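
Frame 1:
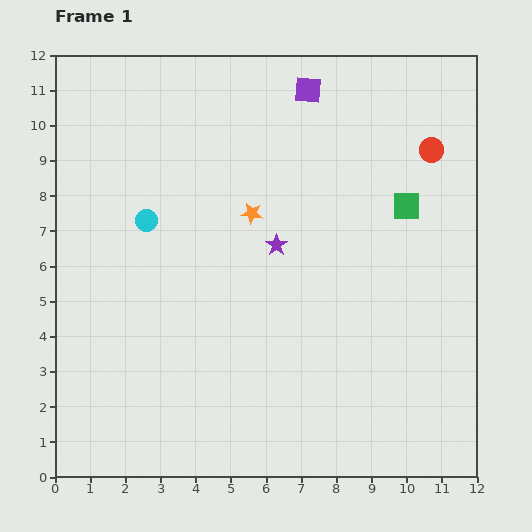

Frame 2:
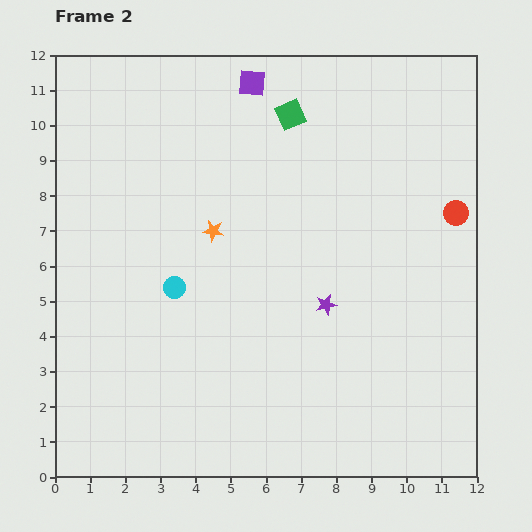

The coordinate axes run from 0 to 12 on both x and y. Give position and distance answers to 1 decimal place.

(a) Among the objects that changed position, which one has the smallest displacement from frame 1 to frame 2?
the orange star

(moved 1.2)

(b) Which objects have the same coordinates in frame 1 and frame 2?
none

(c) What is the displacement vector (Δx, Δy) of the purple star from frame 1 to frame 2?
(1.4, -1.7)

The purple star was at (6.3, 6.6) in frame 1 and (7.7, 4.9) in frame 2.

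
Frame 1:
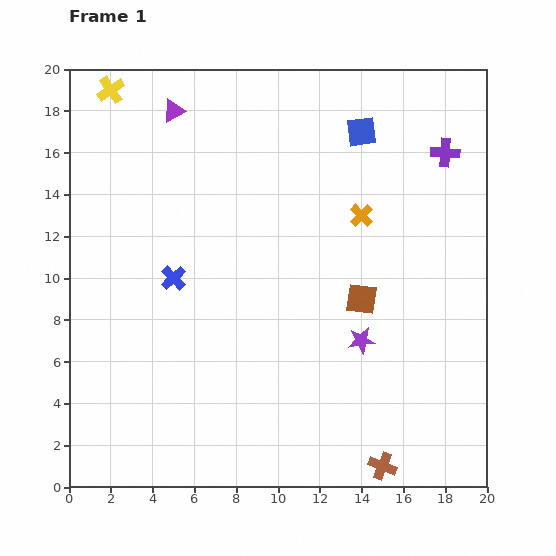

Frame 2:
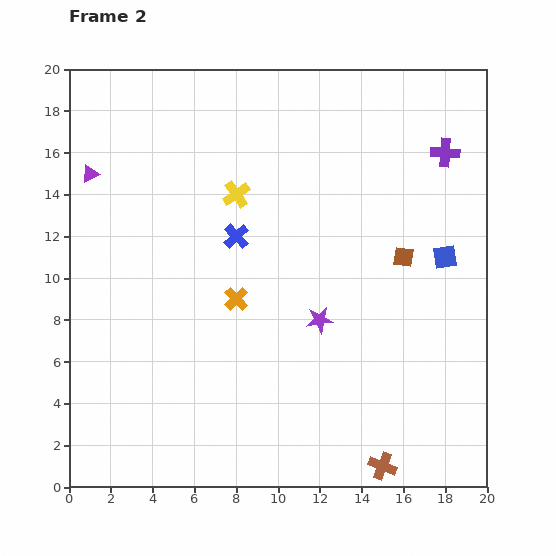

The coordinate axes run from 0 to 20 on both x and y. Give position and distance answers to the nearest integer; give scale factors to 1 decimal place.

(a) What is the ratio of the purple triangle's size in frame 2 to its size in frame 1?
0.8×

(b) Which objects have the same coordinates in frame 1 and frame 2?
the brown cross, the purple cross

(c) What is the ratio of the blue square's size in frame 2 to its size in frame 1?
0.8×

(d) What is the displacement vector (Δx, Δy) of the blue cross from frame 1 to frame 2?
(3, 2)

The blue cross was at (5, 10) in frame 1 and (8, 12) in frame 2.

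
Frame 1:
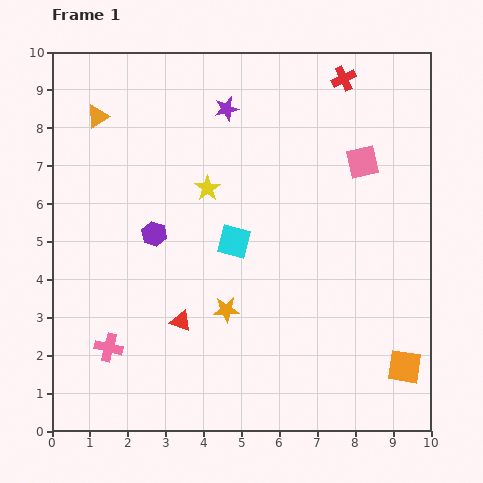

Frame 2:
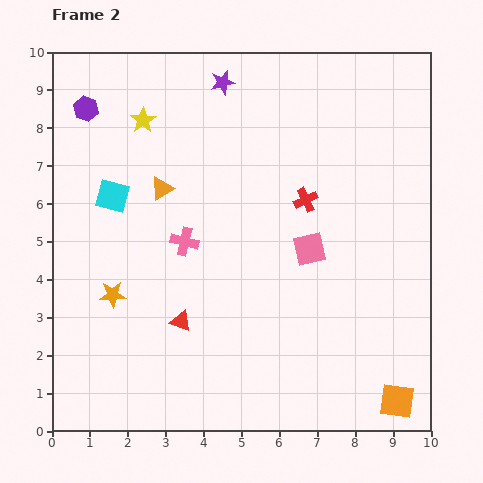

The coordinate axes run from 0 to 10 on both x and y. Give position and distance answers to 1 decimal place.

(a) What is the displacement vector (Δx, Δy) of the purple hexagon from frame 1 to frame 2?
(-1.8, 3.3)

The purple hexagon was at (2.7, 5.2) in frame 1 and (0.9, 8.5) in frame 2.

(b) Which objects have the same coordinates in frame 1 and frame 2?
the red triangle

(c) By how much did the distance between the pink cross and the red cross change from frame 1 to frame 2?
-6.0

Distance in frame 1: 9.4. Distance in frame 2: 3.4.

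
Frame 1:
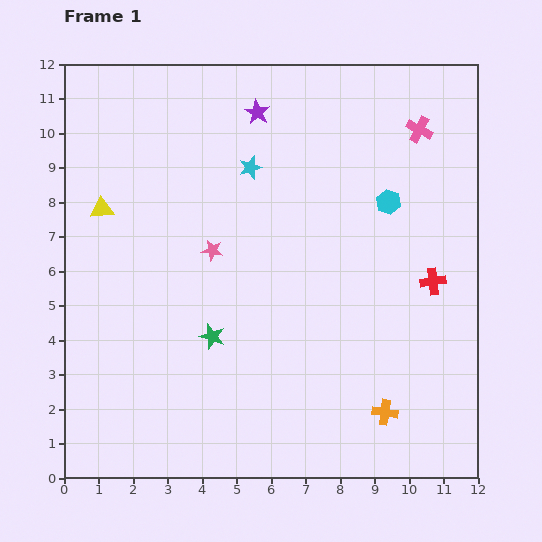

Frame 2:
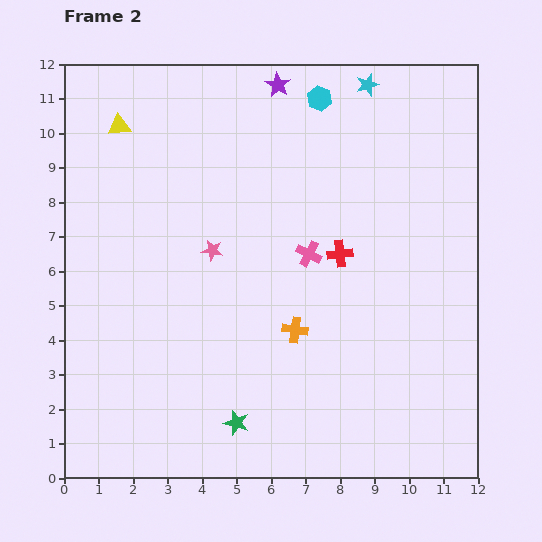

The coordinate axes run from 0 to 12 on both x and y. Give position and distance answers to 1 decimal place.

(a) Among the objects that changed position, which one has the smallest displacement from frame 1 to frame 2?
the purple star

(moved 1.0)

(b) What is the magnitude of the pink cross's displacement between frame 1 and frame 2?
4.8

The pink cross moved from (10.3, 10.1) to (7.1, 6.5), a distance of √(3.2² + 3.6²) ≈ 4.8.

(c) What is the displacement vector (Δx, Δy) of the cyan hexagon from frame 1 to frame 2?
(-2.0, 3.0)

The cyan hexagon was at (9.4, 8.0) in frame 1 and (7.4, 11.0) in frame 2.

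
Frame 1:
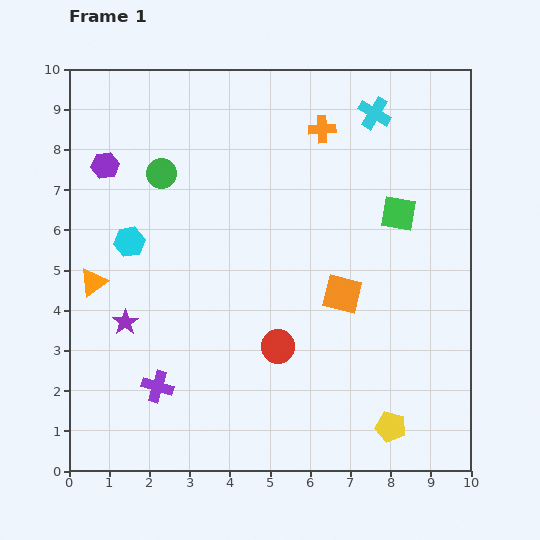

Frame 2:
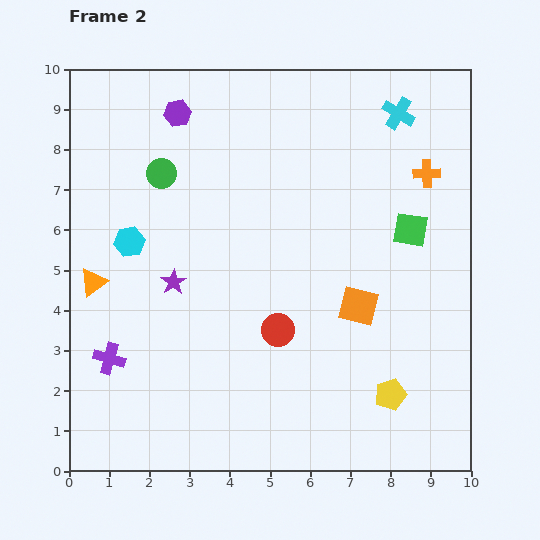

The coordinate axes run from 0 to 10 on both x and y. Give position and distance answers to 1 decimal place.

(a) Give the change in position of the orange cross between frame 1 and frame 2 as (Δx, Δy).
(2.6, -1.1)

The orange cross was at (6.3, 8.5) in frame 1 and (8.9, 7.4) in frame 2.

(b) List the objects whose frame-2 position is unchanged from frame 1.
the orange triangle, the cyan hexagon, the green circle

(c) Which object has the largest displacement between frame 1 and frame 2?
the orange cross

(moved 2.8; next 2.2)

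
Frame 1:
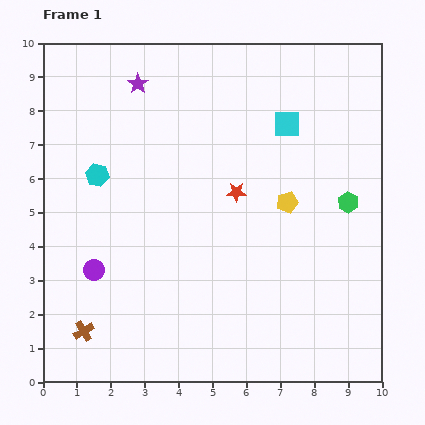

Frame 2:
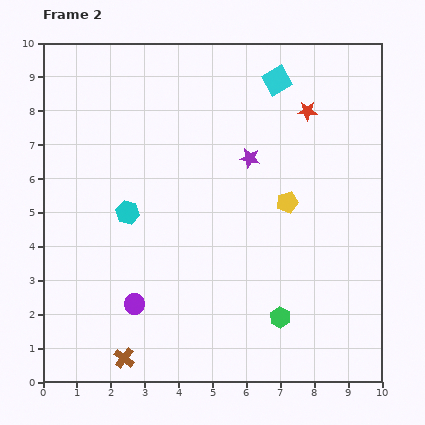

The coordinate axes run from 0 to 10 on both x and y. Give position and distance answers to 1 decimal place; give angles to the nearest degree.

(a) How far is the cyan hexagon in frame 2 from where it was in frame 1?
1.4

The cyan hexagon moved from (1.6, 6.1) to (2.5, 5.0), a distance of √(0.9² + 1.1²) ≈ 1.4.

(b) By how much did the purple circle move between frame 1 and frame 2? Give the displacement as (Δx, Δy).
(1.2, -1.0)

The purple circle was at (1.5, 3.3) in frame 1 and (2.7, 2.3) in frame 2.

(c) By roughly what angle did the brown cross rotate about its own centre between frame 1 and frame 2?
21° counter-clockwise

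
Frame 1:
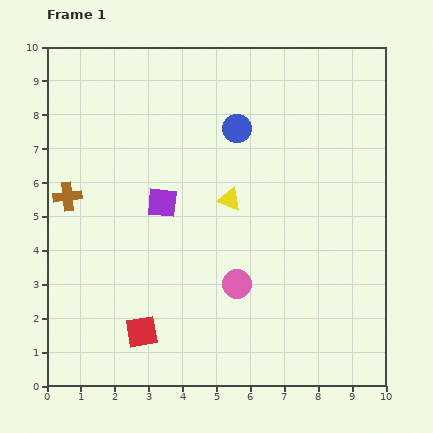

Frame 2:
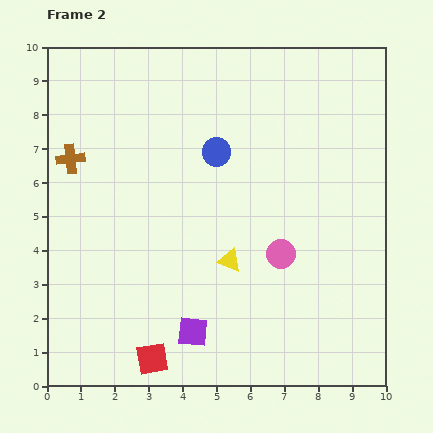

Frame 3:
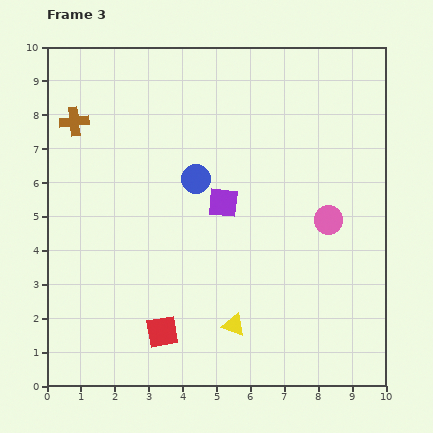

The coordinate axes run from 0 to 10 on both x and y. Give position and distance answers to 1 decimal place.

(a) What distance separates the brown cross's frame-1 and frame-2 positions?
1.1

The brown cross moved from (0.6, 5.6) to (0.7, 6.7), a distance of √(0.1² + 1.1²) ≈ 1.1.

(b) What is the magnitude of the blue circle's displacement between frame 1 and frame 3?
1.9

The blue circle moved from (5.6, 7.6) to (4.4, 6.1), a distance of √(1.2² + 1.5²) ≈ 1.9.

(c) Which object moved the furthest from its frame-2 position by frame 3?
the purple square

(moved 3.9; next 1.9)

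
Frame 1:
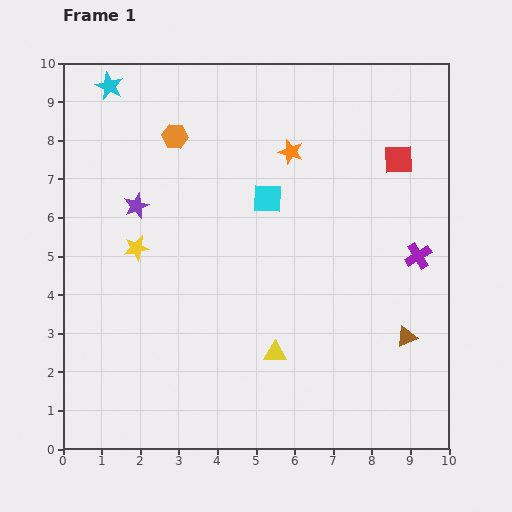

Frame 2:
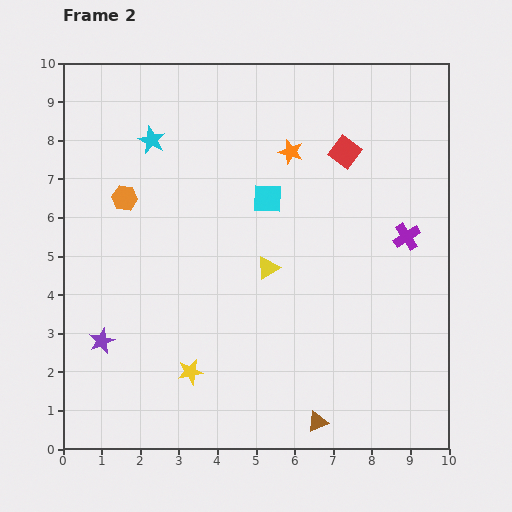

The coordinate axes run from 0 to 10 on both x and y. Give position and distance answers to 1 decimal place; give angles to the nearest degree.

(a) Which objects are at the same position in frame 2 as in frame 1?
the orange star, the cyan square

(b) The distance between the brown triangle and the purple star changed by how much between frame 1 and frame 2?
-1.8

Distance in frame 1: 7.8. Distance in frame 2: 6.0.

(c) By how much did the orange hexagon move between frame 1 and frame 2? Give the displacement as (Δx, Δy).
(-1.3, -1.6)

The orange hexagon was at (2.9, 8.1) in frame 1 and (1.6, 6.5) in frame 2.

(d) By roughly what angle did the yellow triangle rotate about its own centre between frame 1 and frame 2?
33° counter-clockwise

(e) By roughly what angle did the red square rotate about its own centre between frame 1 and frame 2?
39° clockwise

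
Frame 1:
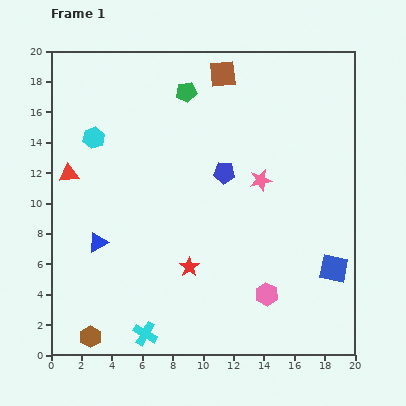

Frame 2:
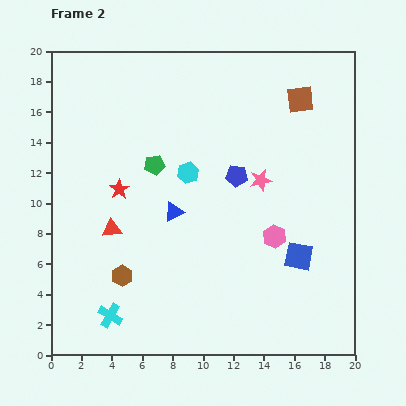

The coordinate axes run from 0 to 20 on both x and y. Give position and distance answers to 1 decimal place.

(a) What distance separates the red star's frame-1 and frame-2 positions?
6.9

The red star moved from (9.1, 5.8) to (4.5, 10.9), a distance of √(4.6² + 5.1²) ≈ 6.9.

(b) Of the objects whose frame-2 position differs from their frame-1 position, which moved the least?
the blue pentagon

(moved 0.8)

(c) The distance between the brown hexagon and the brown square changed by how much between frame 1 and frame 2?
-2.9

Distance in frame 1: 19.4. Distance in frame 2: 16.5.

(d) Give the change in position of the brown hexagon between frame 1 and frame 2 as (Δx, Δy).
(2.1, 4.0)

The brown hexagon was at (2.6, 1.2) in frame 1 and (4.7, 5.2) in frame 2.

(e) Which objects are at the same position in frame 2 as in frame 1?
the pink star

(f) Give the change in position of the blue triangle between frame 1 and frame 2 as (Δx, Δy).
(5.0, 2.0)

The blue triangle was at (3.1, 7.4) in frame 1 and (8.1, 9.4) in frame 2.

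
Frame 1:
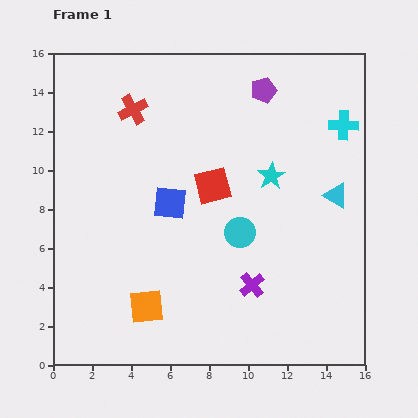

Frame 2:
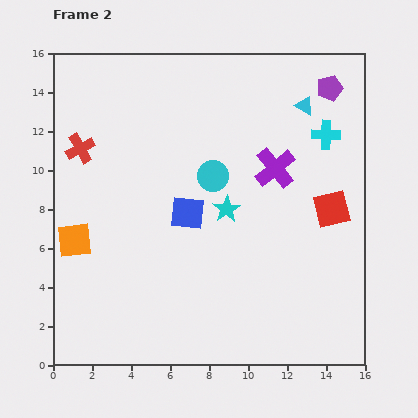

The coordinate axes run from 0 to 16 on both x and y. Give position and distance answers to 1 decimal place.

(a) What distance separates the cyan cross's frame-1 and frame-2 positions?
1.0

The cyan cross moved from (14.9, 12.3) to (14.0, 11.8), a distance of √(0.9² + 0.5²) ≈ 1.0.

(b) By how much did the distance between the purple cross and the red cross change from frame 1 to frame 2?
-0.9

Distance in frame 1: 10.9. Distance in frame 2: 10.0.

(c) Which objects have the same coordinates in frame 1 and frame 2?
none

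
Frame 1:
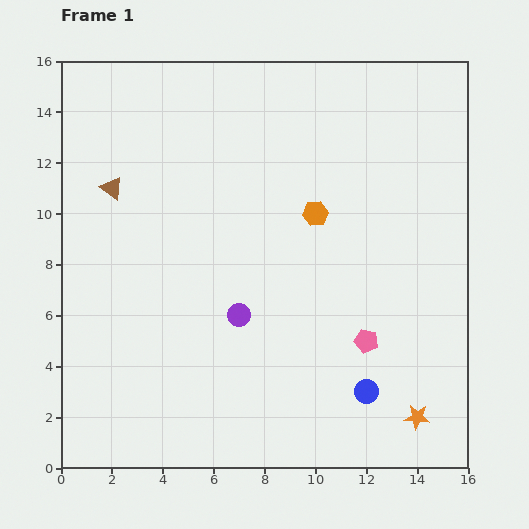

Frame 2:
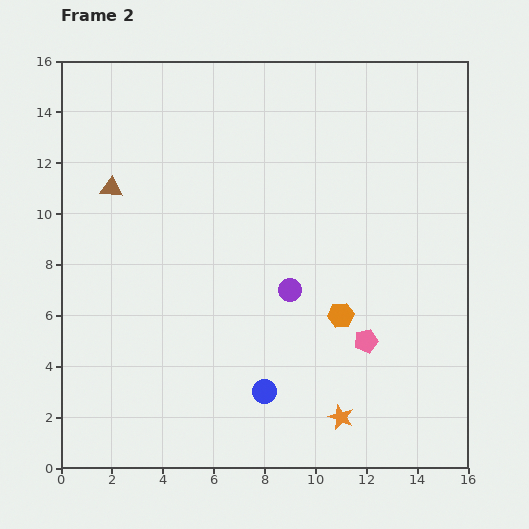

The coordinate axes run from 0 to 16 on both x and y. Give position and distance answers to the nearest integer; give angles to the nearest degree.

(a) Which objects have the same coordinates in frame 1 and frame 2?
the brown triangle, the pink pentagon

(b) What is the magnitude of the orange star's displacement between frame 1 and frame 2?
3

The orange star moved from (14, 2) to (11, 2), a distance of √(3² + 0²) ≈ 3.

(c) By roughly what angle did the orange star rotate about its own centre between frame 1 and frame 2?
17° clockwise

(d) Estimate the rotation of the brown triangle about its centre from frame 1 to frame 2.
31° counter-clockwise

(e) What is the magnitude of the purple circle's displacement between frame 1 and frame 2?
2

The purple circle moved from (7, 6) to (9, 7), a distance of √(2² + 1²) ≈ 2.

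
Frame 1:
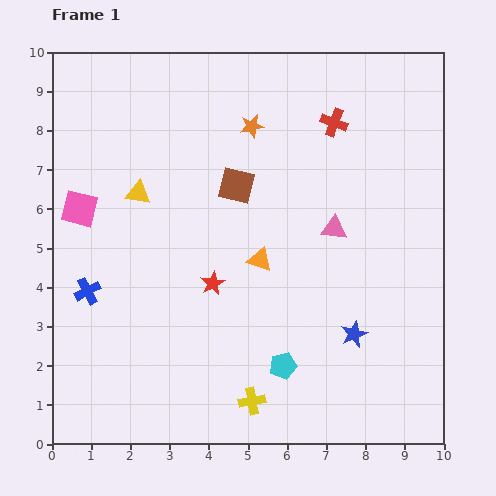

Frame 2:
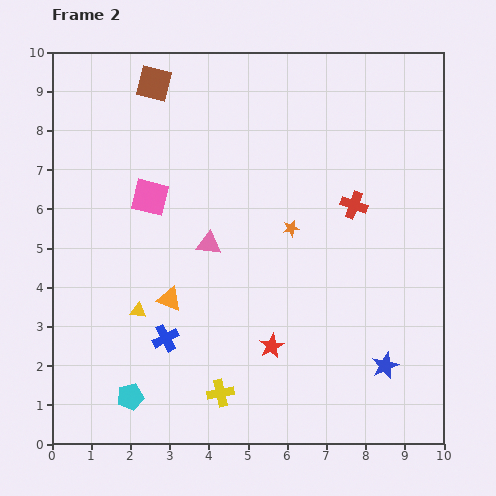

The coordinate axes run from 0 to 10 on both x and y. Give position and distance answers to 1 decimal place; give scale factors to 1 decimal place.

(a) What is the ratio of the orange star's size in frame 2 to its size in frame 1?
0.7×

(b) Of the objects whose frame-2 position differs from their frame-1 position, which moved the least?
the yellow cross

(moved 0.8)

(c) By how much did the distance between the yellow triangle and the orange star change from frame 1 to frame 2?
+1.0

Distance in frame 1: 3.4. Distance in frame 2: 4.4.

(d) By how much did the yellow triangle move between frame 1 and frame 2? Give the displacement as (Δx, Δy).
(0.0, -3.0)

The yellow triangle was at (2.2, 6.4) in frame 1 and (2.2, 3.4) in frame 2.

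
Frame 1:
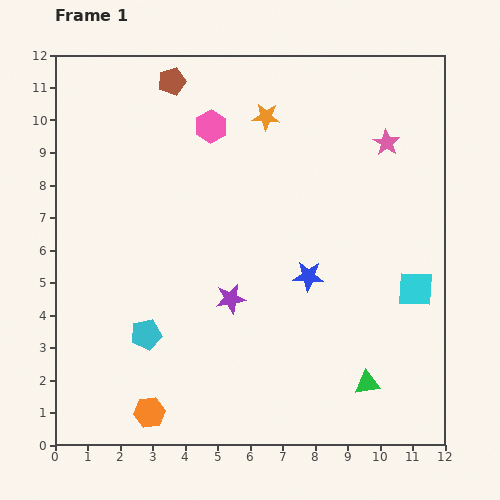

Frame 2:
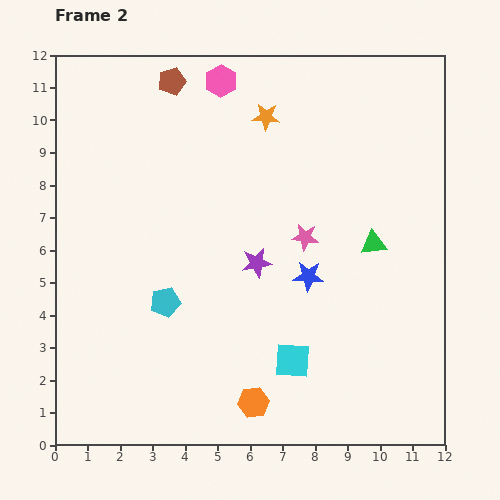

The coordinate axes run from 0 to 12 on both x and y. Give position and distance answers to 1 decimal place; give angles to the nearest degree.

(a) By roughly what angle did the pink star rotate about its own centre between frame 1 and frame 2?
26° counter-clockwise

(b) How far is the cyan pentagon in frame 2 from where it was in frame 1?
1.2

The cyan pentagon moved from (2.8, 3.4) to (3.4, 4.4), a distance of √(0.6² + 1.0²) ≈ 1.2.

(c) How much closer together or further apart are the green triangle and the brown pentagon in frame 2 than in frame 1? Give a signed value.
-3.1

Distance in frame 1: 11.1. Distance in frame 2: 8.0.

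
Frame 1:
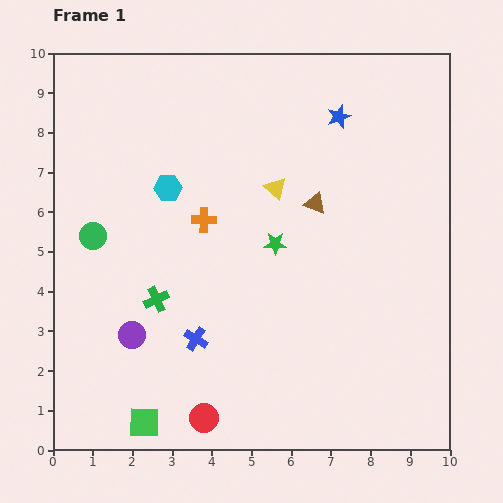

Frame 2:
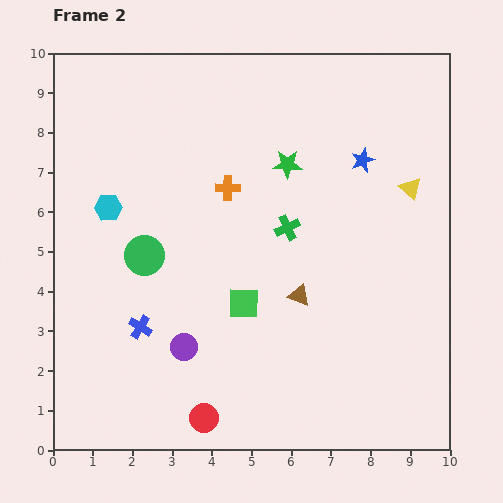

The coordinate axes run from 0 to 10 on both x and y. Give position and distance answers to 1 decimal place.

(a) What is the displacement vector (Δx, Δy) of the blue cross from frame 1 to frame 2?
(-1.4, 0.3)

The blue cross was at (3.6, 2.8) in frame 1 and (2.2, 3.1) in frame 2.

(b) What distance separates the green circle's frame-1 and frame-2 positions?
1.4

The green circle moved from (1.0, 5.4) to (2.3, 4.9), a distance of √(1.3² + 0.5²) ≈ 1.4.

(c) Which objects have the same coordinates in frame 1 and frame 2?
the red circle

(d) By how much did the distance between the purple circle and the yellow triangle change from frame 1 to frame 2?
+1.8

Distance in frame 1: 5.2. Distance in frame 2: 7.0.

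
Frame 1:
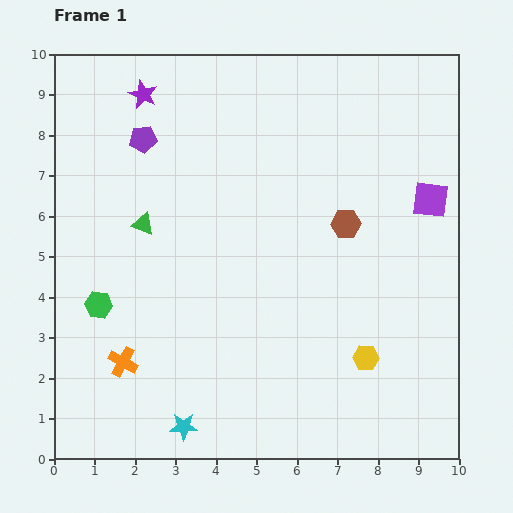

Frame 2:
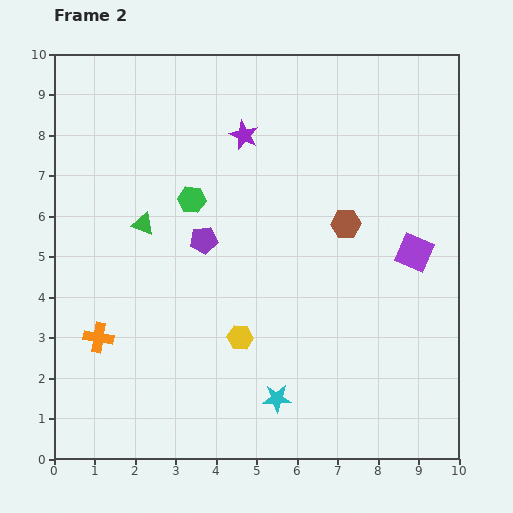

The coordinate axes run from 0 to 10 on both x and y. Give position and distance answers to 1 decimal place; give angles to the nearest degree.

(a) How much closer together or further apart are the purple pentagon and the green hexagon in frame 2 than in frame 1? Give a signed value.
-3.2

Distance in frame 1: 4.2. Distance in frame 2: 1.0.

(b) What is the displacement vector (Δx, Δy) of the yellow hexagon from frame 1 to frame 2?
(-3.1, 0.5)

The yellow hexagon was at (7.7, 2.5) in frame 1 and (4.6, 3.0) in frame 2.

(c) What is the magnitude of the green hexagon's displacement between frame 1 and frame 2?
3.5

The green hexagon moved from (1.1, 3.8) to (3.4, 6.4), a distance of √(2.3² + 2.6²) ≈ 3.5.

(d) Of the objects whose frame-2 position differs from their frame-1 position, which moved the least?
the orange cross

(moved 0.8)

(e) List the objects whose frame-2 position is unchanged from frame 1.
the green triangle, the brown hexagon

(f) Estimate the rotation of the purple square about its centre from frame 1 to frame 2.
15° clockwise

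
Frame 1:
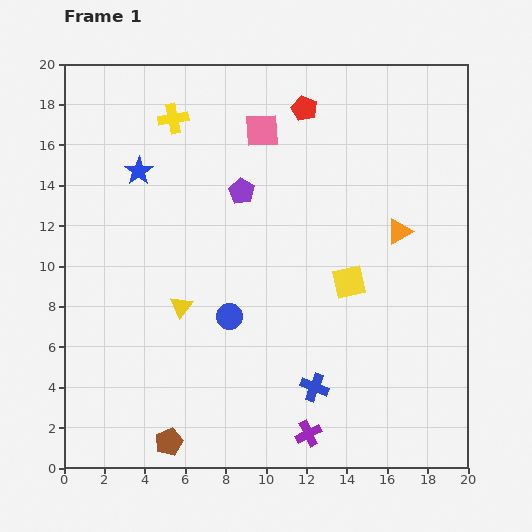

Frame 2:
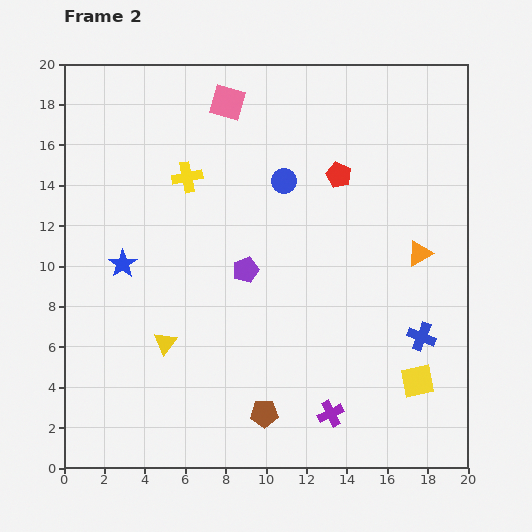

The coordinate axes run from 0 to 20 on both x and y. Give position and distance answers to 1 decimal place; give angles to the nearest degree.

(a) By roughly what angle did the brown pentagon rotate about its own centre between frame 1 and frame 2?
22° clockwise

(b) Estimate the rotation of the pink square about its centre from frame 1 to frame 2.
17° clockwise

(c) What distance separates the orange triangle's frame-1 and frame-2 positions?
1.5

The orange triangle moved from (16.6, 11.7) to (17.6, 10.6), a distance of √(1.0² + 1.1²) ≈ 1.5.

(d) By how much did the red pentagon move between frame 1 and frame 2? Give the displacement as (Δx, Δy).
(1.7, -3.3)

The red pentagon was at (11.9, 17.8) in frame 1 and (13.6, 14.5) in frame 2.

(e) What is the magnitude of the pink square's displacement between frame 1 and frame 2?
2.2

The pink square moved from (9.8, 16.7) to (8.1, 18.1), a distance of √(1.7² + 1.4²) ≈ 2.2.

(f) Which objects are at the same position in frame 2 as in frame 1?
none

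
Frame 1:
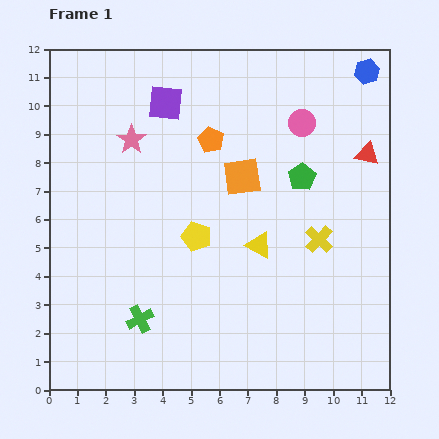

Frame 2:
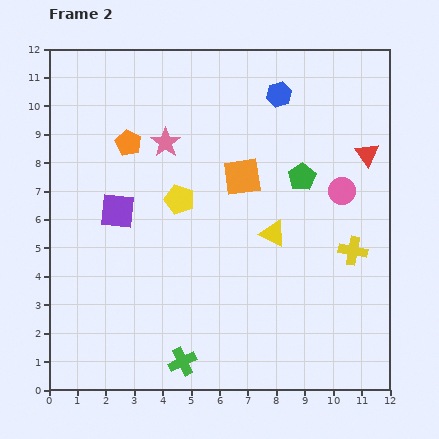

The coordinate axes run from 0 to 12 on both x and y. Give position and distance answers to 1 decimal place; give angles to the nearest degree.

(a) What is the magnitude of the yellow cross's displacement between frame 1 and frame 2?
1.3

The yellow cross moved from (9.5, 5.3) to (10.7, 4.9), a distance of √(1.2² + 0.4²) ≈ 1.3.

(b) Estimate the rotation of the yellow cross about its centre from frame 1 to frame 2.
33° counter-clockwise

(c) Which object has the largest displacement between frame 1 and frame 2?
the purple square

(moved 4.2; next 3.2)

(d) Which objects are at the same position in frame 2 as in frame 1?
the green pentagon, the orange square, the red triangle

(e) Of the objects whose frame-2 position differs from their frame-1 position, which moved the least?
the yellow triangle

(moved 0.6)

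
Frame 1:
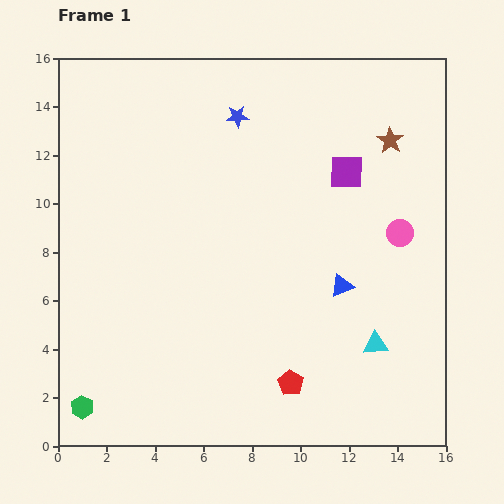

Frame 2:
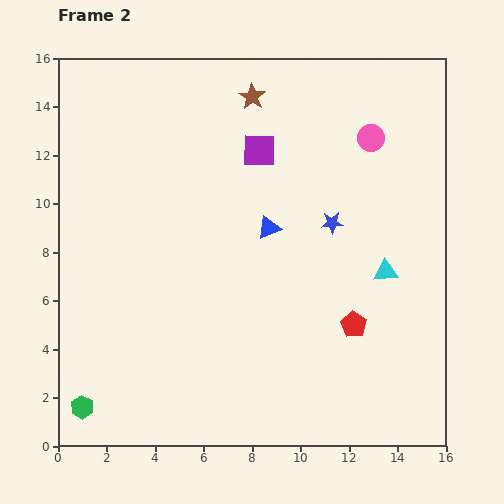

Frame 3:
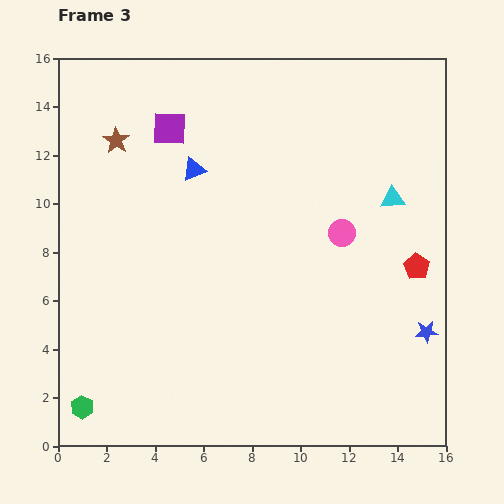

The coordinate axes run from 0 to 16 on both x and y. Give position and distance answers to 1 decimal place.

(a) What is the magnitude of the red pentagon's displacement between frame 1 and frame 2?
3.5

The red pentagon moved from (9.6, 2.6) to (12.2, 5.0), a distance of √(2.6² + 2.4²) ≈ 3.5.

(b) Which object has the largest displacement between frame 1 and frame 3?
the blue star

(moved 11.8; next 11.3)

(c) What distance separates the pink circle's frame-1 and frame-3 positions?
2.4

The pink circle moved from (14.1, 8.8) to (11.7, 8.8), a distance of √(2.4² + 0.0²) ≈ 2.4.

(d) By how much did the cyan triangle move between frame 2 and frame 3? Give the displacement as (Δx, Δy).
(0.3, 3.0)

The cyan triangle was at (13.5, 7.2) in frame 2 and (13.8, 10.2) in frame 3.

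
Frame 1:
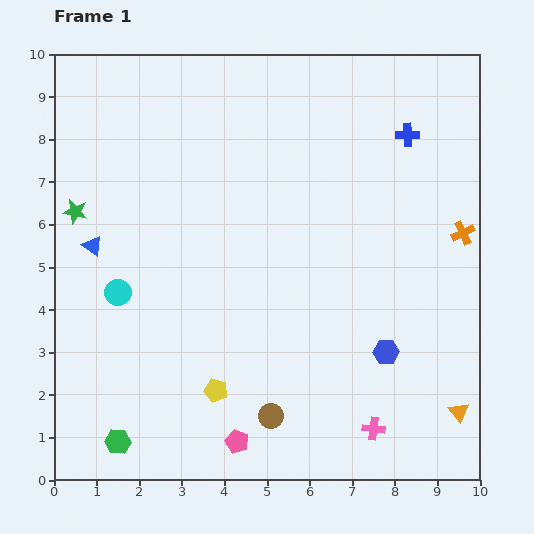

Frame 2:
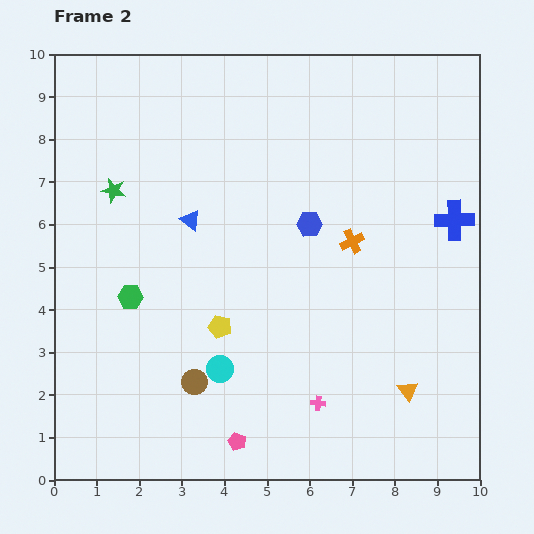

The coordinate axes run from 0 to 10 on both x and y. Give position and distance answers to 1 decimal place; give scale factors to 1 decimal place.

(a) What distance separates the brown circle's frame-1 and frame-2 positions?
2.0

The brown circle moved from (5.1, 1.5) to (3.3, 2.3), a distance of √(1.8² + 0.8²) ≈ 2.0.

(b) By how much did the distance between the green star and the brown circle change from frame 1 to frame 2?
-1.7

Distance in frame 1: 6.6. Distance in frame 2: 4.9.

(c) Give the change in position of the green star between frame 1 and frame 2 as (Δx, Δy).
(0.9, 0.5)

The green star was at (0.5, 6.3) in frame 1 and (1.4, 6.8) in frame 2.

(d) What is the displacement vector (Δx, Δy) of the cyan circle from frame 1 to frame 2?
(2.4, -1.8)

The cyan circle was at (1.5, 4.4) in frame 1 and (3.9, 2.6) in frame 2.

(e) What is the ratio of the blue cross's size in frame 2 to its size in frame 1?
1.7×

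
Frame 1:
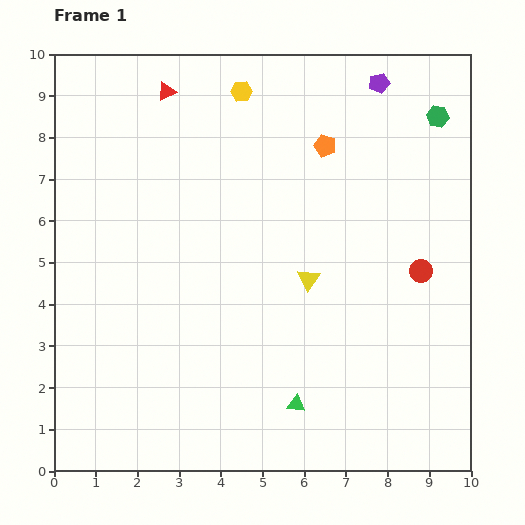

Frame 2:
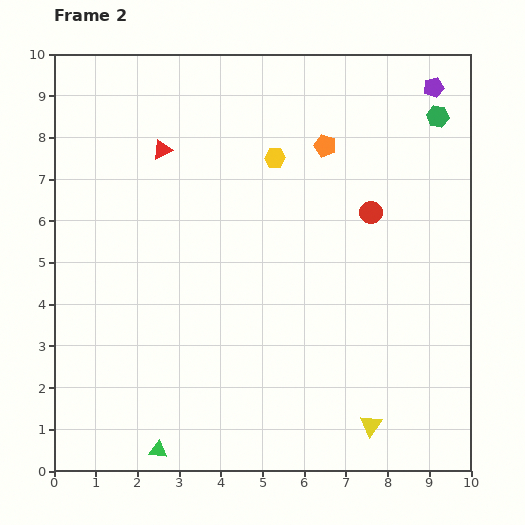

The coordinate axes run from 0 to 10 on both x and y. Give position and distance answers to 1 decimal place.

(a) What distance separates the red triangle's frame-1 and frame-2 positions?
1.4

The red triangle moved from (2.7, 9.1) to (2.6, 7.7), a distance of √(0.1² + 1.4²) ≈ 1.4.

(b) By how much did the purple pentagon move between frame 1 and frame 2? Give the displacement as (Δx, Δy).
(1.3, -0.1)

The purple pentagon was at (7.8, 9.3) in frame 1 and (9.1, 9.2) in frame 2.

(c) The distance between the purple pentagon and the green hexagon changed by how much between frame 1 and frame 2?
-0.9

Distance in frame 1: 1.6. Distance in frame 2: 0.7.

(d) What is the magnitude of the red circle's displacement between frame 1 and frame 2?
1.8

The red circle moved from (8.8, 4.8) to (7.6, 6.2), a distance of √(1.2² + 1.4²) ≈ 1.8.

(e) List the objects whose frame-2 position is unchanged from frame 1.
the orange pentagon, the green hexagon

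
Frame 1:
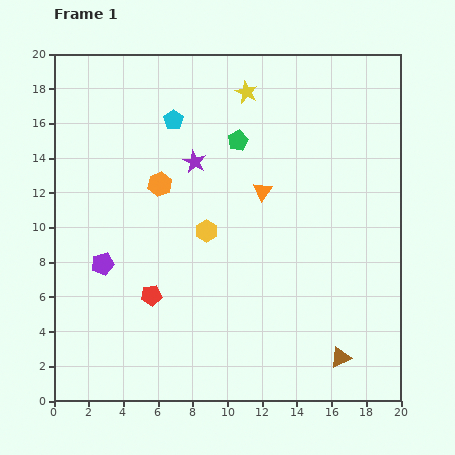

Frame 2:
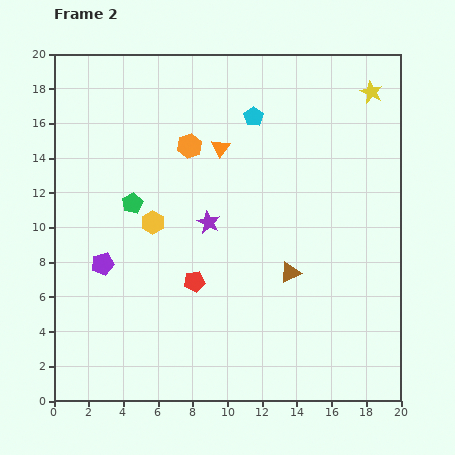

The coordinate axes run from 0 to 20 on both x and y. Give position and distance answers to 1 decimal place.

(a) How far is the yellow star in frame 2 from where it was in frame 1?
7.2

The yellow star moved from (11.1, 17.8) to (18.3, 17.8), a distance of √(7.2² + 0.0²) ≈ 7.2.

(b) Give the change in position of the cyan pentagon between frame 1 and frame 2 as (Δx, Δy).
(4.6, 0.2)

The cyan pentagon was at (6.9, 16.2) in frame 1 and (11.5, 16.4) in frame 2.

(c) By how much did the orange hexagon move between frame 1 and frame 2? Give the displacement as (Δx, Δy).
(1.7, 2.2)

The orange hexagon was at (6.1, 12.5) in frame 1 and (7.8, 14.7) in frame 2.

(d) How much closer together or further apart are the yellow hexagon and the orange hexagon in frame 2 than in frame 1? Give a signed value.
+1.1

Distance in frame 1: 3.8. Distance in frame 2: 4.9.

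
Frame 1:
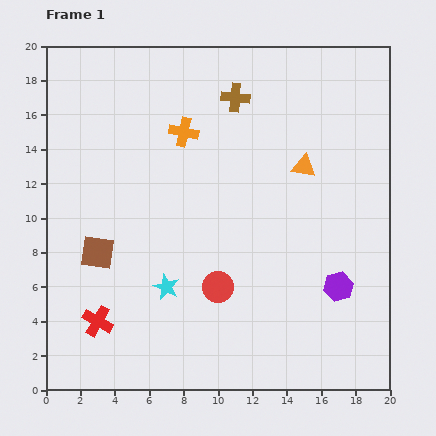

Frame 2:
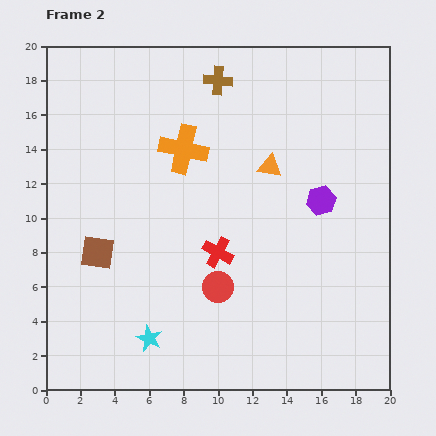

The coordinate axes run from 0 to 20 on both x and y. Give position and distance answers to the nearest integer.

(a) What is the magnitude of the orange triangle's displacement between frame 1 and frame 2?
2

The orange triangle moved from (15, 13) to (13, 13), a distance of √(2² + 0²) ≈ 2.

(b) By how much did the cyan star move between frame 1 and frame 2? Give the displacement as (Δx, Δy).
(-1, -3)

The cyan star was at (7, 6) in frame 1 and (6, 3) in frame 2.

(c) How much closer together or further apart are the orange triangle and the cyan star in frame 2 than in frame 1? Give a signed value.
+1

Distance in frame 1: 11. Distance in frame 2: 12.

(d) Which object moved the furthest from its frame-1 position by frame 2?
the red cross

(moved 8; next 5)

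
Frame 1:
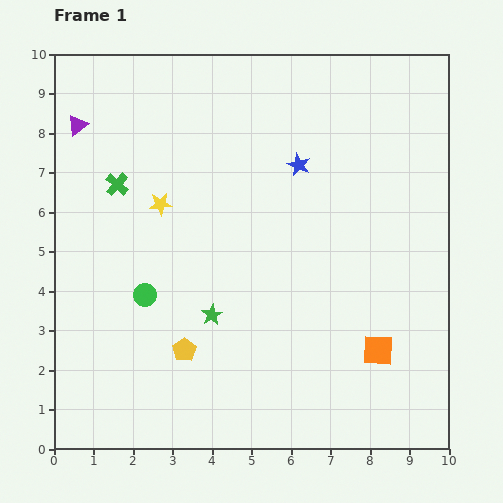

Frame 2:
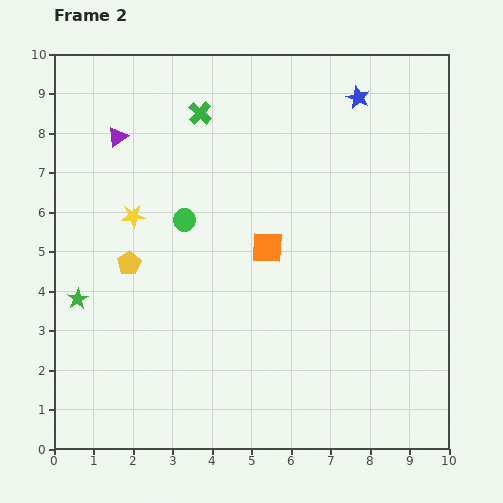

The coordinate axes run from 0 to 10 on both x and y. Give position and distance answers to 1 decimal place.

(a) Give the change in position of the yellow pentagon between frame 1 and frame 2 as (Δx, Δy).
(-1.4, 2.2)

The yellow pentagon was at (3.3, 2.5) in frame 1 and (1.9, 4.7) in frame 2.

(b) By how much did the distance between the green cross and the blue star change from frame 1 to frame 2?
-0.6

Distance in frame 1: 4.6. Distance in frame 2: 4.0.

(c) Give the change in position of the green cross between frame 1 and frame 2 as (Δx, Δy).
(2.1, 1.8)

The green cross was at (1.6, 6.7) in frame 1 and (3.7, 8.5) in frame 2.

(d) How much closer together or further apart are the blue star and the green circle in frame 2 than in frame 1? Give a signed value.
+0.3

Distance in frame 1: 5.1. Distance in frame 2: 5.4.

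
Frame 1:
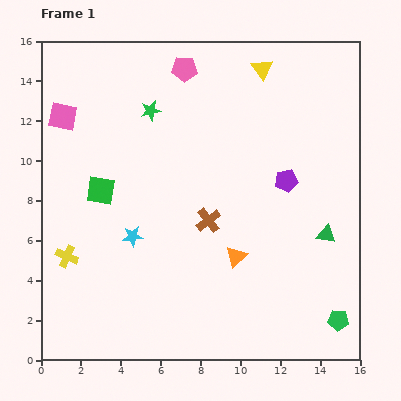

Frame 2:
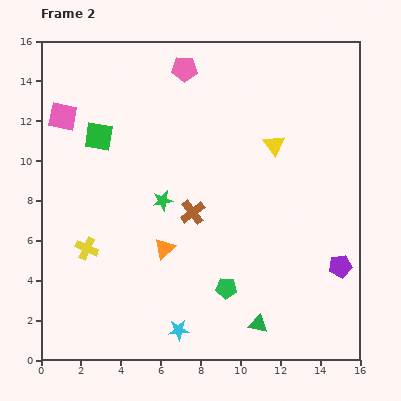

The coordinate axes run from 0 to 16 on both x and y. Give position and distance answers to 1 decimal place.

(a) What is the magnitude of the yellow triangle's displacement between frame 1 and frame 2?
3.8

The yellow triangle moved from (11.1, 14.6) to (11.7, 10.8), a distance of √(0.6² + 3.8²) ≈ 3.8.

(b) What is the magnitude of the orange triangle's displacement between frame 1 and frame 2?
3.6

The orange triangle moved from (9.8, 5.2) to (6.2, 5.6), a distance of √(3.6² + 0.4²) ≈ 3.6.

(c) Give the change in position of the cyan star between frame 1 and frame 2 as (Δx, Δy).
(2.3, -4.7)

The cyan star was at (4.6, 6.2) in frame 1 and (6.9, 1.5) in frame 2.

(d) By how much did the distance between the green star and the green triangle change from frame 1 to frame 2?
-3.0

Distance in frame 1: 10.8. Distance in frame 2: 7.8.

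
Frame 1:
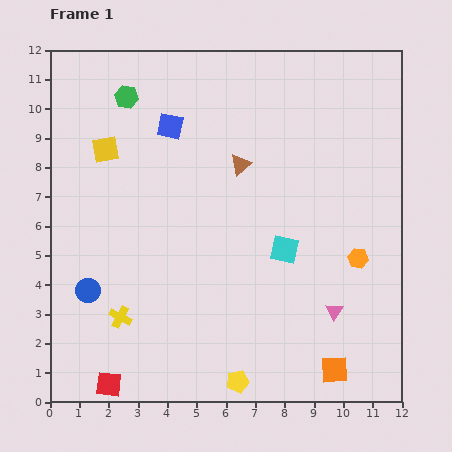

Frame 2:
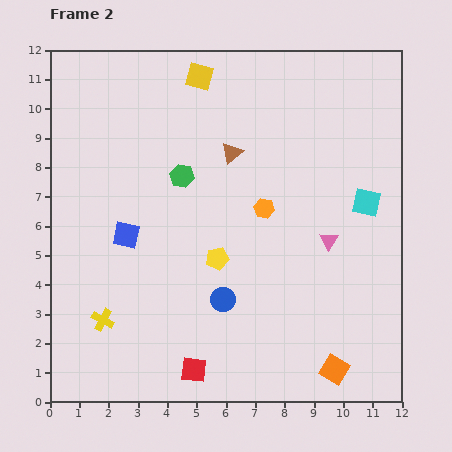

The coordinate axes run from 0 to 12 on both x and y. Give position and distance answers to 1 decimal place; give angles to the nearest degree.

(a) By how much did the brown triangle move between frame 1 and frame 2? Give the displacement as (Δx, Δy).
(-0.3, 0.4)

The brown triangle was at (6.5, 8.1) in frame 1 and (6.2, 8.5) in frame 2.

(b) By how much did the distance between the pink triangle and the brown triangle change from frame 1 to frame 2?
-1.4

Distance in frame 1: 5.9. Distance in frame 2: 4.5.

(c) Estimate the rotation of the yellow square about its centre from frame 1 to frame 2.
27° clockwise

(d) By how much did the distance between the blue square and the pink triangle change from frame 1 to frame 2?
-1.5

Distance in frame 1: 8.4. Distance in frame 2: 6.9.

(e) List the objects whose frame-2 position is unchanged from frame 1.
the orange square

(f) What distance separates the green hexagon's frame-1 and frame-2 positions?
3.3

The green hexagon moved from (2.6, 10.4) to (4.5, 7.7), a distance of √(1.9² + 2.7²) ≈ 3.3.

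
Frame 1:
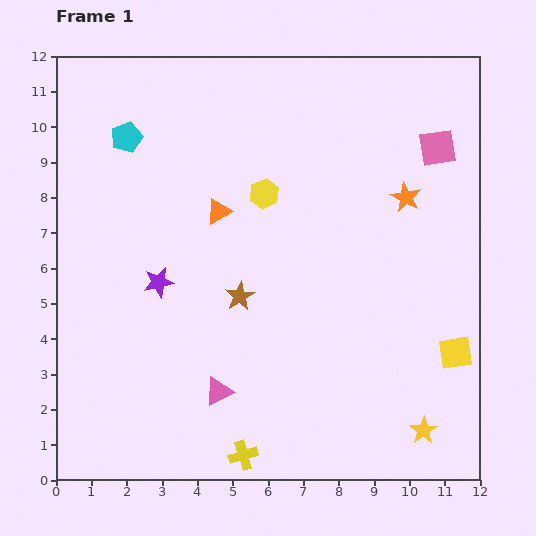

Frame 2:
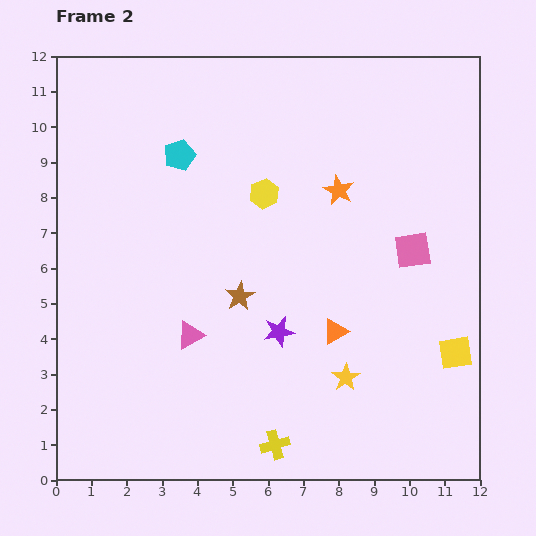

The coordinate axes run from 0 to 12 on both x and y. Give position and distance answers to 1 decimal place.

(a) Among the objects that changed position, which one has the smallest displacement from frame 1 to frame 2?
the yellow cross

(moved 0.9)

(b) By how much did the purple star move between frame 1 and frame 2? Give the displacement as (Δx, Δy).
(3.4, -1.4)

The purple star was at (2.9, 5.6) in frame 1 and (6.3, 4.2) in frame 2.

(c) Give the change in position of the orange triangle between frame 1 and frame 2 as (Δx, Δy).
(3.3, -3.4)

The orange triangle was at (4.6, 7.6) in frame 1 and (7.9, 4.2) in frame 2.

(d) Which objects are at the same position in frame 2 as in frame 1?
the yellow hexagon, the yellow square, the brown star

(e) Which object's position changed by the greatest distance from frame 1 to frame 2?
the orange triangle

(moved 4.7; next 3.7)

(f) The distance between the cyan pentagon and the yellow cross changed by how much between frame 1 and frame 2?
-1.0

Distance in frame 1: 9.6. Distance in frame 2: 8.6.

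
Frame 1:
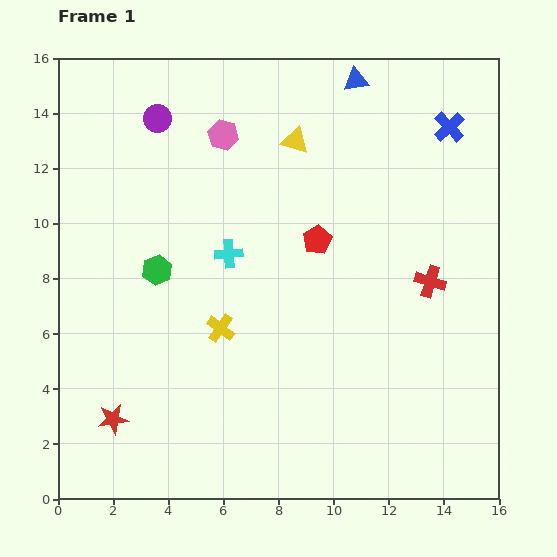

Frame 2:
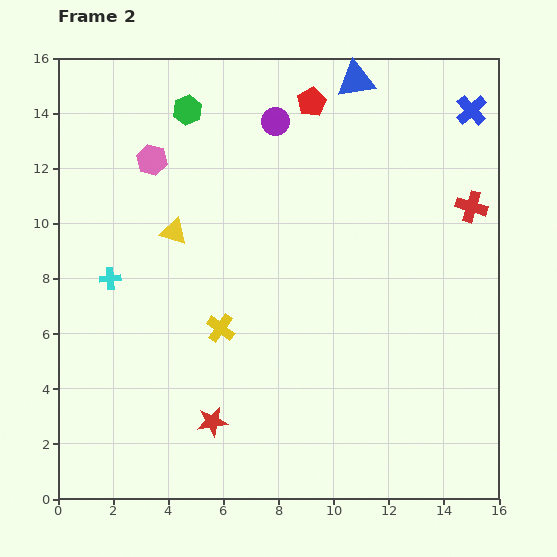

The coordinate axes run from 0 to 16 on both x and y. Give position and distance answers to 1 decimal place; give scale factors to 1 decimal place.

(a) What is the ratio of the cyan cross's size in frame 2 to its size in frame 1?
0.8×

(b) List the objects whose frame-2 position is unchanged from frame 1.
the blue triangle, the yellow cross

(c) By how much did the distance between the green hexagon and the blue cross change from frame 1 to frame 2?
-1.5

Distance in frame 1: 11.8. Distance in frame 2: 10.3.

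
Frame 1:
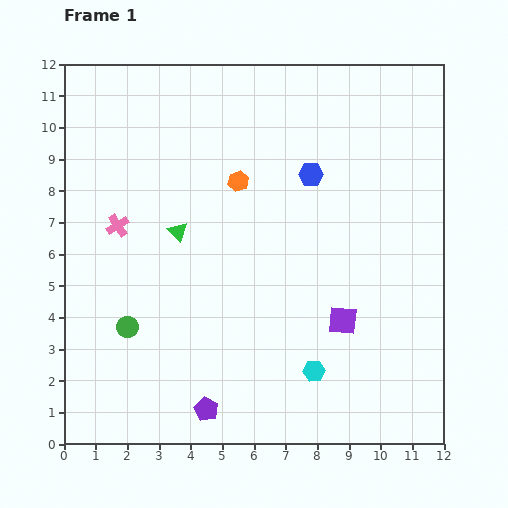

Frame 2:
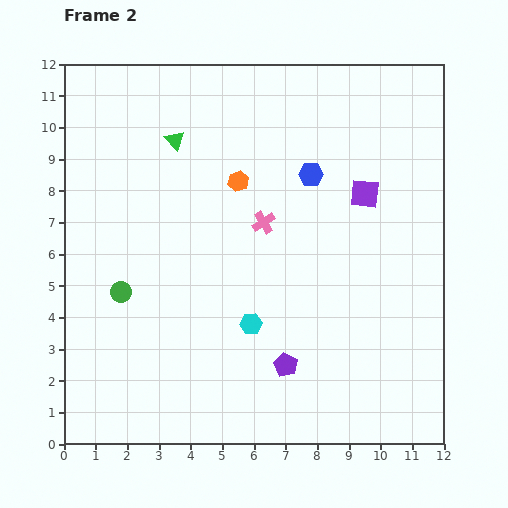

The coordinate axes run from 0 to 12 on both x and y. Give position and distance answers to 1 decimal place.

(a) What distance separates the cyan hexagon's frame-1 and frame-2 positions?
2.5

The cyan hexagon moved from (7.9, 2.3) to (5.9, 3.8), a distance of √(2.0² + 1.5²) ≈ 2.5.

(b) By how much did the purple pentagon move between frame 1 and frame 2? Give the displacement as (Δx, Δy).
(2.5, 1.4)

The purple pentagon was at (4.5, 1.1) in frame 1 and (7.0, 2.5) in frame 2.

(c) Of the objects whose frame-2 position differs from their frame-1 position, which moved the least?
the green circle

(moved 1.1)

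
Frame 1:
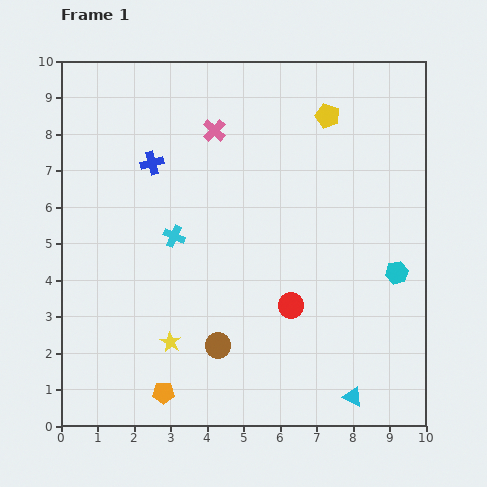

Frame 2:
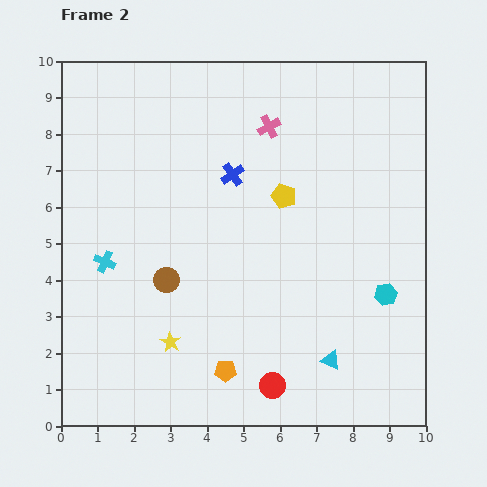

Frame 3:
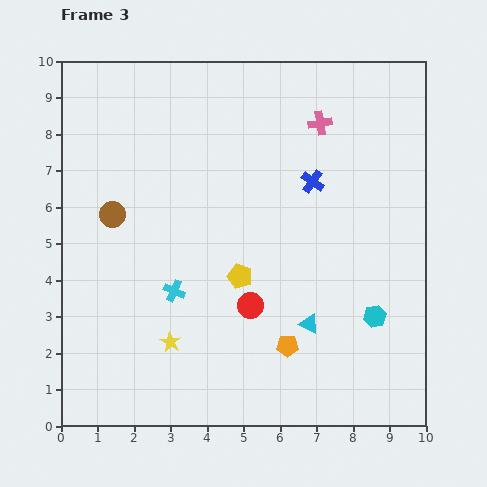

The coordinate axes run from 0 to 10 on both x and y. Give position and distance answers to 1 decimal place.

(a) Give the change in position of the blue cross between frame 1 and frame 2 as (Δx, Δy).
(2.2, -0.3)

The blue cross was at (2.5, 7.2) in frame 1 and (4.7, 6.9) in frame 2.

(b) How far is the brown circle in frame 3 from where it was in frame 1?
4.6

The brown circle moved from (4.3, 2.2) to (1.4, 5.8), a distance of √(2.9² + 3.6²) ≈ 4.6.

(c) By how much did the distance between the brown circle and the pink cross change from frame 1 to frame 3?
+0.3

Distance in frame 1: 5.9. Distance in frame 3: 6.2.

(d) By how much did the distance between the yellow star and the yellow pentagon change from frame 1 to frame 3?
-4.9

Distance in frame 1: 7.5. Distance in frame 3: 2.6.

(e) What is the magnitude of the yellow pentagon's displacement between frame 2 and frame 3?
2.5

The yellow pentagon moved from (6.1, 6.3) to (4.9, 4.1), a distance of √(1.2² + 2.2²) ≈ 2.5.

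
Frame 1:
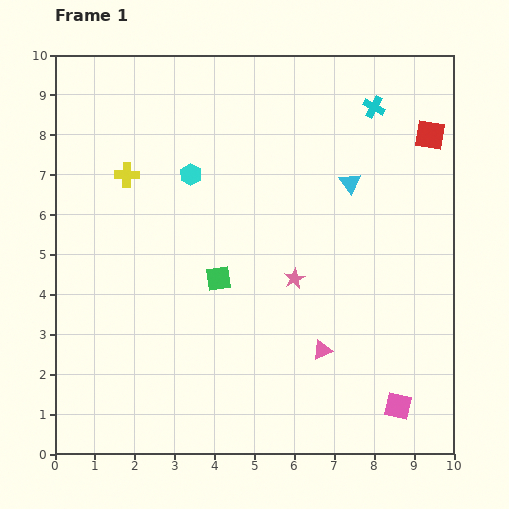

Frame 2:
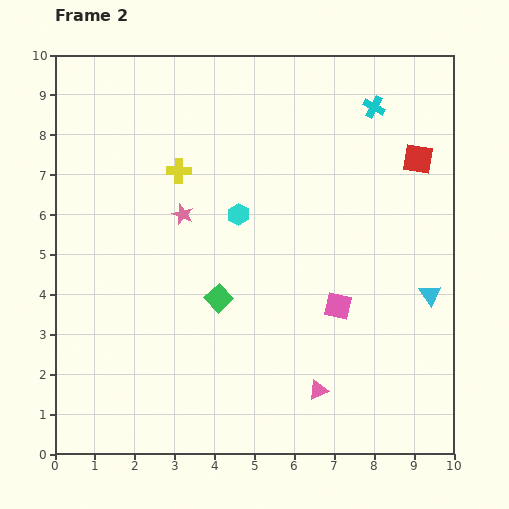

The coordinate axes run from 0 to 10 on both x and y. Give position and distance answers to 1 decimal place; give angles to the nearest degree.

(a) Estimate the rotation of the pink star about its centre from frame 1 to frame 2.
22° counter-clockwise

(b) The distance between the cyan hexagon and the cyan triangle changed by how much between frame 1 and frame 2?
+1.2

Distance in frame 1: 4.0. Distance in frame 2: 5.2.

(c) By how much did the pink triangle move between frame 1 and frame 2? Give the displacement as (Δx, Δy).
(-0.1, -1.0)

The pink triangle was at (6.7, 2.6) in frame 1 and (6.6, 1.6) in frame 2.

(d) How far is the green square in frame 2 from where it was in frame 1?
0.5

The green square moved from (4.1, 4.4) to (4.1, 3.9), a distance of √(0.0² + 0.5²) ≈ 0.5.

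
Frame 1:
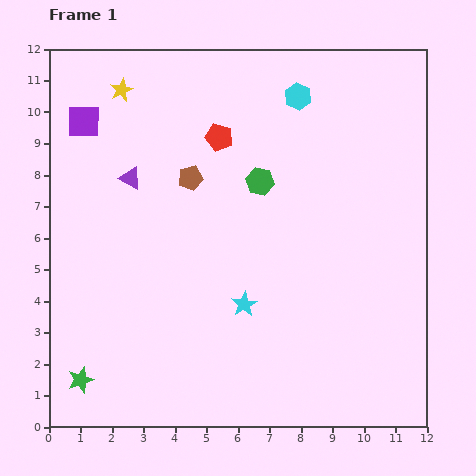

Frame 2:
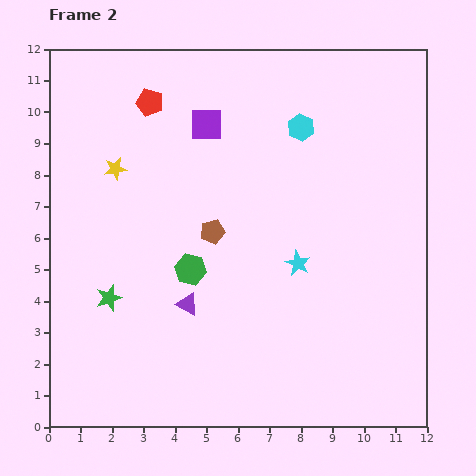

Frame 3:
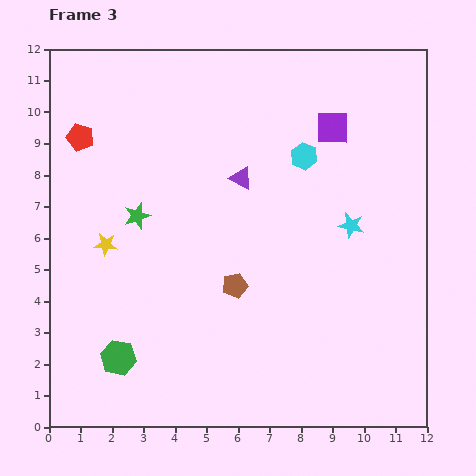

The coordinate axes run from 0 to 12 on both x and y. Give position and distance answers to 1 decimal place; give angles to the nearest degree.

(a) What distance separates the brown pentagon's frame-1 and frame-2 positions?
1.8

The brown pentagon moved from (4.5, 7.9) to (5.2, 6.2), a distance of √(0.7² + 1.7²) ≈ 1.8.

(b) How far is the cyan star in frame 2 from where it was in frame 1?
2.1

The cyan star moved from (6.2, 3.9) to (7.9, 5.2), a distance of √(1.7² + 1.3²) ≈ 2.1.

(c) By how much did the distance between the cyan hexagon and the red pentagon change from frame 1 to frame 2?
+2.1

Distance in frame 1: 2.8. Distance in frame 2: 4.9.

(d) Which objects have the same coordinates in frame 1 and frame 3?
none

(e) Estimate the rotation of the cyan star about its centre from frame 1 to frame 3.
30° counter-clockwise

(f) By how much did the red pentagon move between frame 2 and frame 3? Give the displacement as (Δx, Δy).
(-2.2, -1.1)

The red pentagon was at (3.2, 10.3) in frame 2 and (1.0, 9.2) in frame 3.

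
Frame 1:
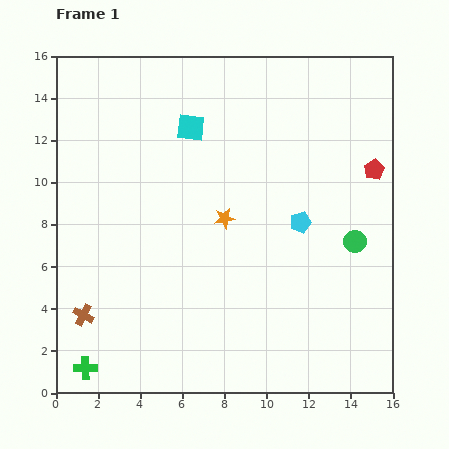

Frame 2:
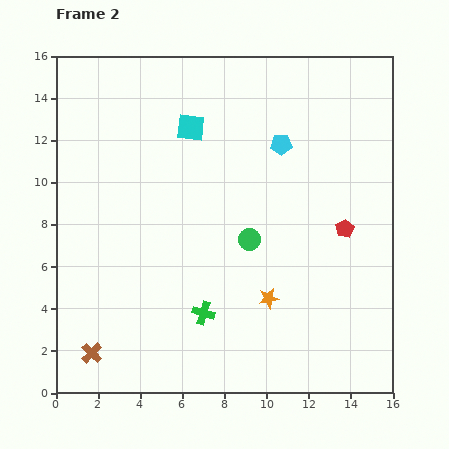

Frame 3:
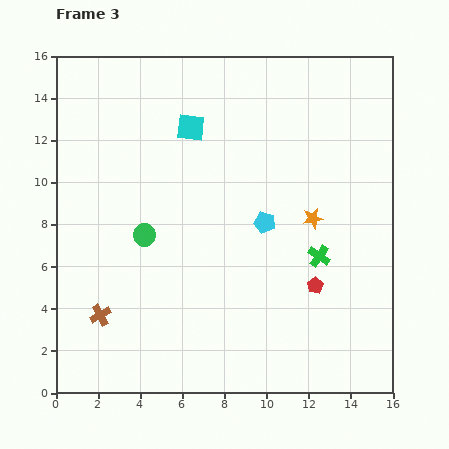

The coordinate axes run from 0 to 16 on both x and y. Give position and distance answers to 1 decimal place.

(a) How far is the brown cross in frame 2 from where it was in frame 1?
1.8

The brown cross moved from (1.3, 3.7) to (1.7, 1.9), a distance of √(0.4² + 1.8²) ≈ 1.8.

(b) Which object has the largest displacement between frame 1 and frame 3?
the green cross

(moved 12.3; next 10.0)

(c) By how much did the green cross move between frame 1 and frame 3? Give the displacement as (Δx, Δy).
(11.1, 5.3)

The green cross was at (1.4, 1.2) in frame 1 and (12.5, 6.5) in frame 3.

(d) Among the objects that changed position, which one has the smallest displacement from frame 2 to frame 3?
the brown cross

(moved 1.8)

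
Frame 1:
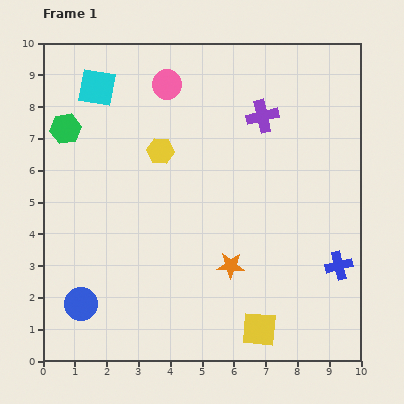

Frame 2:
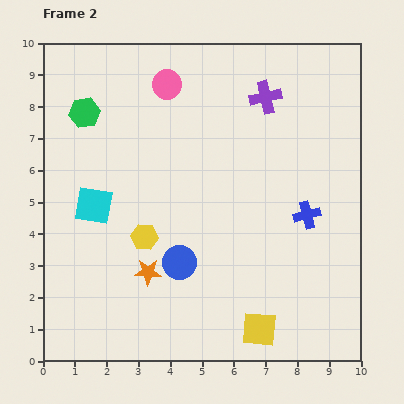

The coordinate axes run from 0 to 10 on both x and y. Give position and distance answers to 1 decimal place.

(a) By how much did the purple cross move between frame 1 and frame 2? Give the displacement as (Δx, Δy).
(0.1, 0.6)

The purple cross was at (6.9, 7.7) in frame 1 and (7.0, 8.3) in frame 2.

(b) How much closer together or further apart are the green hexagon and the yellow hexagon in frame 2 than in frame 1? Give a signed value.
+1.2

Distance in frame 1: 3.1. Distance in frame 2: 4.3.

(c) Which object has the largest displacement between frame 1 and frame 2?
the cyan square

(moved 3.7; next 3.4)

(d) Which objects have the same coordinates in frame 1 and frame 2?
the pink circle, the yellow square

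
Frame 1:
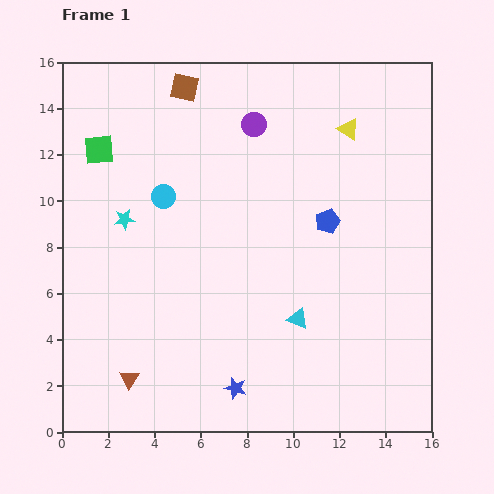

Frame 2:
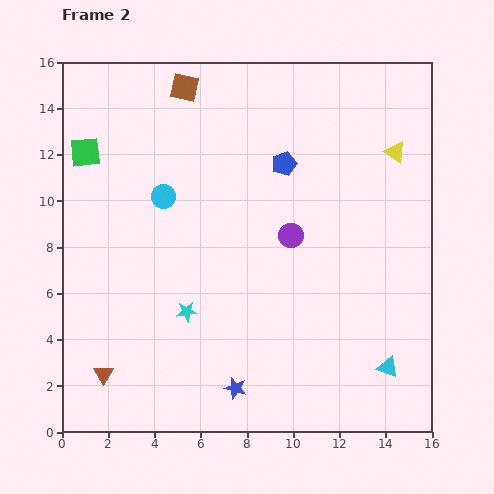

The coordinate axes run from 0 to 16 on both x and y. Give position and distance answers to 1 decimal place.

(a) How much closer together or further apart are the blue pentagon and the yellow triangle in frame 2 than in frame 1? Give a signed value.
+0.7

Distance in frame 1: 4.1. Distance in frame 2: 4.8.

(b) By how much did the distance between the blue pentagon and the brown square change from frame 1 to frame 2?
-3.1

Distance in frame 1: 8.5. Distance in frame 2: 5.4.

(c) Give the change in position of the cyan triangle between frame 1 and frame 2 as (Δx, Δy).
(3.9, -2.1)

The cyan triangle was at (10.2, 4.9) in frame 1 and (14.1, 2.8) in frame 2.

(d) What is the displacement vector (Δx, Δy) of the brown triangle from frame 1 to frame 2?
(-1.1, 0.2)

The brown triangle was at (2.9, 2.3) in frame 1 and (1.8, 2.5) in frame 2.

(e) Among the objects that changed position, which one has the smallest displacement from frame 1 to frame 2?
the green square

(moved 0.6)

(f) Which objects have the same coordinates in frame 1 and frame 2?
the brown square, the blue star, the cyan circle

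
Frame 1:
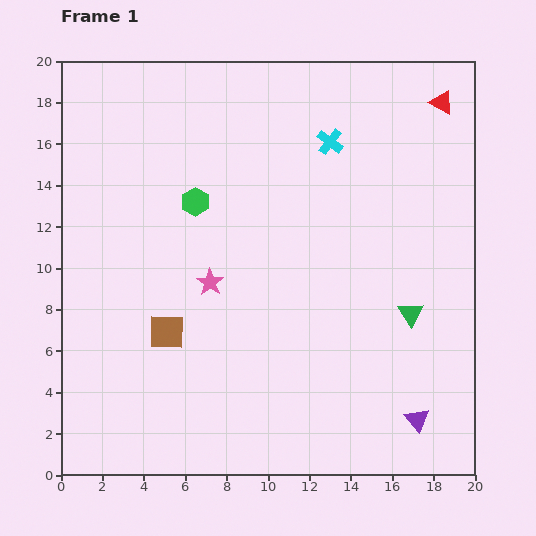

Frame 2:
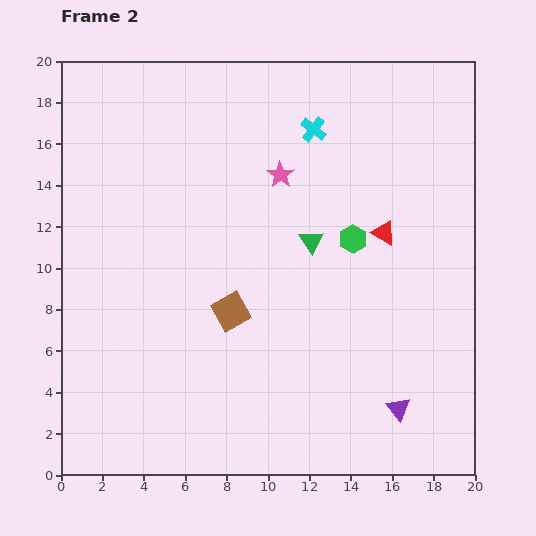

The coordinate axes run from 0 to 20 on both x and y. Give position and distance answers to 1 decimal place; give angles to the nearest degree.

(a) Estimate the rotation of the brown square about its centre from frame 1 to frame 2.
31° counter-clockwise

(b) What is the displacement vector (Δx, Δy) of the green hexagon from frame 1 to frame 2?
(7.6, -1.8)

The green hexagon was at (6.5, 13.2) in frame 1 and (14.1, 11.4) in frame 2.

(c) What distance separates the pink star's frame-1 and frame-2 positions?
6.2

The pink star moved from (7.2, 9.3) to (10.6, 14.5), a distance of √(3.4² + 5.2²) ≈ 6.2.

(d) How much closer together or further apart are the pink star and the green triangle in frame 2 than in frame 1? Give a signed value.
-6.3

Distance in frame 1: 9.8. Distance in frame 2: 3.5.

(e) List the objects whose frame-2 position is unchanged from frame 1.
none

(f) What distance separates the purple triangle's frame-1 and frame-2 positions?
1.0

The purple triangle moved from (17.2, 2.7) to (16.3, 3.2), a distance of √(0.9² + 0.5²) ≈ 1.0.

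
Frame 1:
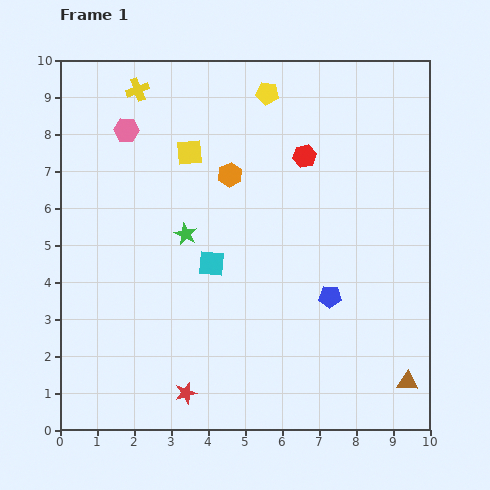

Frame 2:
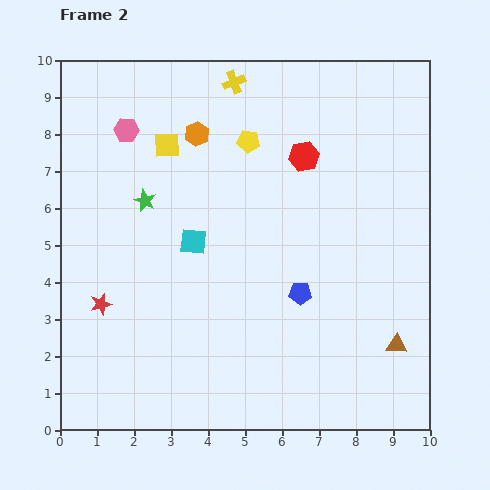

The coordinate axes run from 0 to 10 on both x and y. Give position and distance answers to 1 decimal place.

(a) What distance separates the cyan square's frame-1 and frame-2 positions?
0.8

The cyan square moved from (4.1, 4.5) to (3.6, 5.1), a distance of √(0.5² + 0.6²) ≈ 0.8.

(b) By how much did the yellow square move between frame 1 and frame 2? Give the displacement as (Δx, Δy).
(-0.6, 0.2)

The yellow square was at (3.5, 7.5) in frame 1 and (2.9, 7.7) in frame 2.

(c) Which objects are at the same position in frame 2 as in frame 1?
the red hexagon, the pink hexagon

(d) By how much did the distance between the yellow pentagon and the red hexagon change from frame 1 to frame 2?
-0.4

Distance in frame 1: 2.0. Distance in frame 2: 1.6.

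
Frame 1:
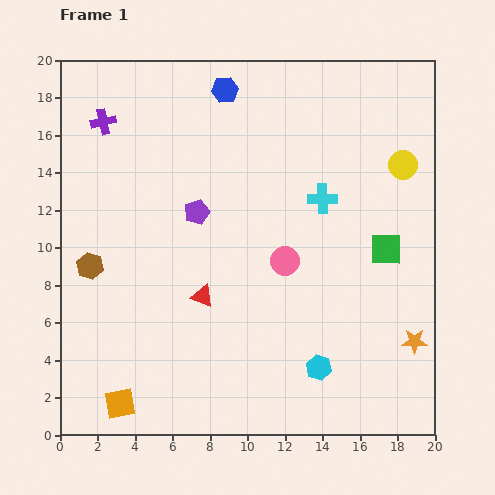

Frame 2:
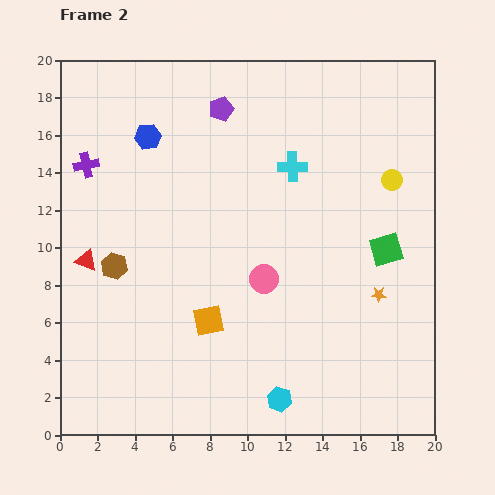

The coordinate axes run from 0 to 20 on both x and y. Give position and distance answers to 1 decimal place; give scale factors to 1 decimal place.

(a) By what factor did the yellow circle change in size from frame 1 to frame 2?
0.7×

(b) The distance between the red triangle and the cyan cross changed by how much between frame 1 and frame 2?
+3.9

Distance in frame 1: 8.2. Distance in frame 2: 12.1.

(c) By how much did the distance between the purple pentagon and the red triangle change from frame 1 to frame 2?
+6.3

Distance in frame 1: 4.5. Distance in frame 2: 10.8.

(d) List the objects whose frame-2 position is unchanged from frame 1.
the green square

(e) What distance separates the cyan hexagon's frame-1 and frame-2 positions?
2.7

The cyan hexagon moved from (13.8, 3.6) to (11.7, 1.9), a distance of √(2.1² + 1.7²) ≈ 2.7.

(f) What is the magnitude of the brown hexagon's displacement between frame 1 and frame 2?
1.3

The brown hexagon moved from (1.6, 9.0) to (2.9, 9.0), a distance of √(1.3² + 0.0²) ≈ 1.3.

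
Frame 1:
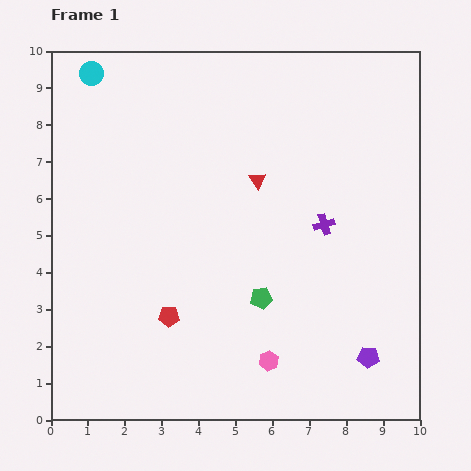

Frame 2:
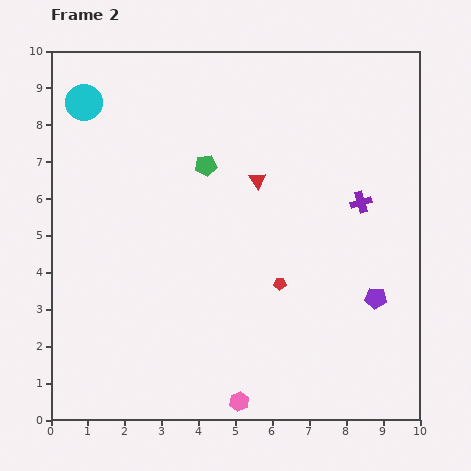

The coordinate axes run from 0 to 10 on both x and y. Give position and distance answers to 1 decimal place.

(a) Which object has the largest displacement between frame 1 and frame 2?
the green pentagon

(moved 3.9; next 3.1)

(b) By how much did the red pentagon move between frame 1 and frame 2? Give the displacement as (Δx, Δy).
(3.0, 0.9)

The red pentagon was at (3.2, 2.8) in frame 1 and (6.2, 3.7) in frame 2.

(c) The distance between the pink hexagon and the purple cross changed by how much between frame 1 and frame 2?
+2.3

Distance in frame 1: 4.0. Distance in frame 2: 6.3.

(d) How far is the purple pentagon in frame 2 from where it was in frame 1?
1.6

The purple pentagon moved from (8.6, 1.7) to (8.8, 3.3), a distance of √(0.2² + 1.6²) ≈ 1.6.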